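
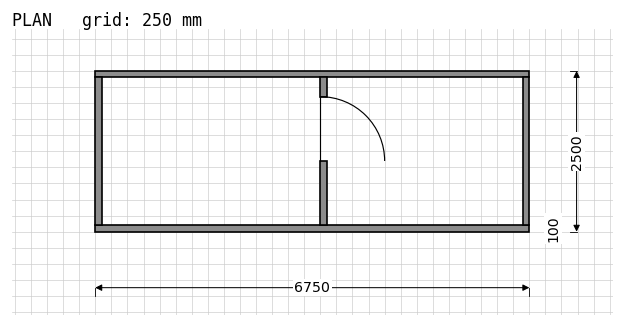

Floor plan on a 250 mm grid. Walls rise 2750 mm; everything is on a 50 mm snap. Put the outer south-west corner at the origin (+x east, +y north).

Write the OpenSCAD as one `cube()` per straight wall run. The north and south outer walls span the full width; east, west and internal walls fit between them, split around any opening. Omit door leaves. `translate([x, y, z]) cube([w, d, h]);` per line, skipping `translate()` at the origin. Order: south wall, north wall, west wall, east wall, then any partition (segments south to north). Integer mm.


cube([6750, 100, 2750]);
translate([0, 2400, 0]) cube([6750, 100, 2750]);
translate([0, 100, 0]) cube([100, 2300, 2750]);
translate([6650, 100, 0]) cube([100, 2300, 2750]);
translate([3500, 100, 0]) cube([100, 1000, 2750]);
translate([3500, 2100, 0]) cube([100, 300, 2750]);


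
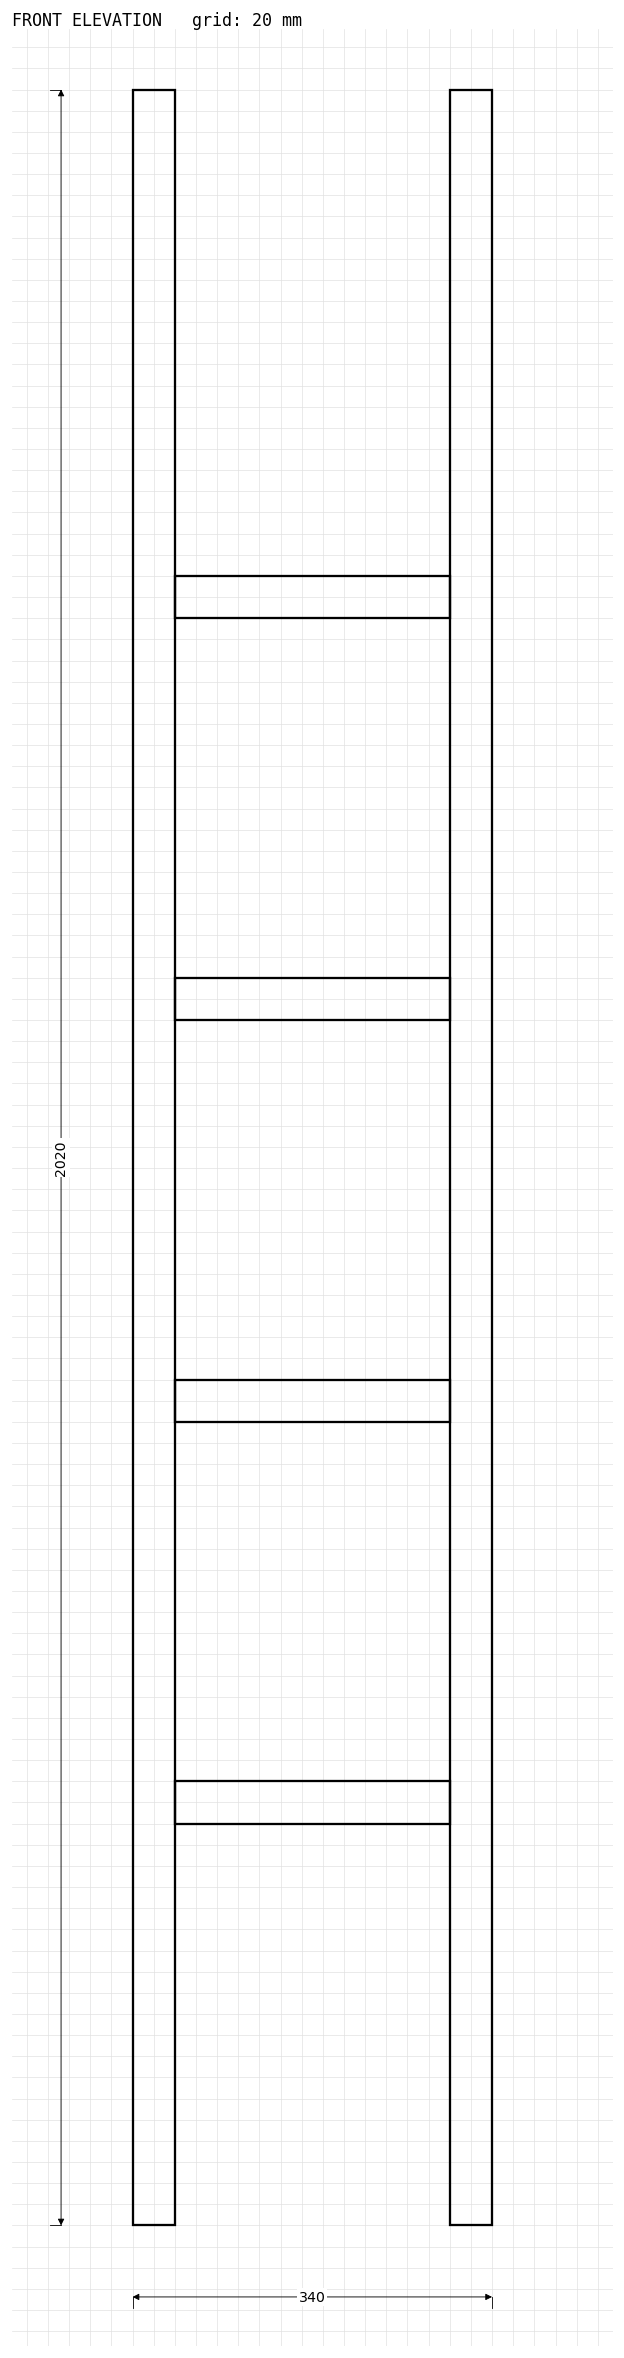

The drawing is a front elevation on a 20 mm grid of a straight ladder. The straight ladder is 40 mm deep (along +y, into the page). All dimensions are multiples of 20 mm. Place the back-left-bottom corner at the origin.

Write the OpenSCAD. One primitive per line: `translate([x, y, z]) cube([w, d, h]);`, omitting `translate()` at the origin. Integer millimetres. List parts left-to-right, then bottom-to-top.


cube([40, 40, 2020]);
translate([40, 0, 380]) cube([260, 40, 40]);
translate([40, 0, 760]) cube([260, 40, 40]);
translate([40, 0, 1140]) cube([260, 40, 40]);
translate([40, 0, 1520]) cube([260, 40, 40]);
translate([300, 0, 0]) cube([40, 40, 2020]);


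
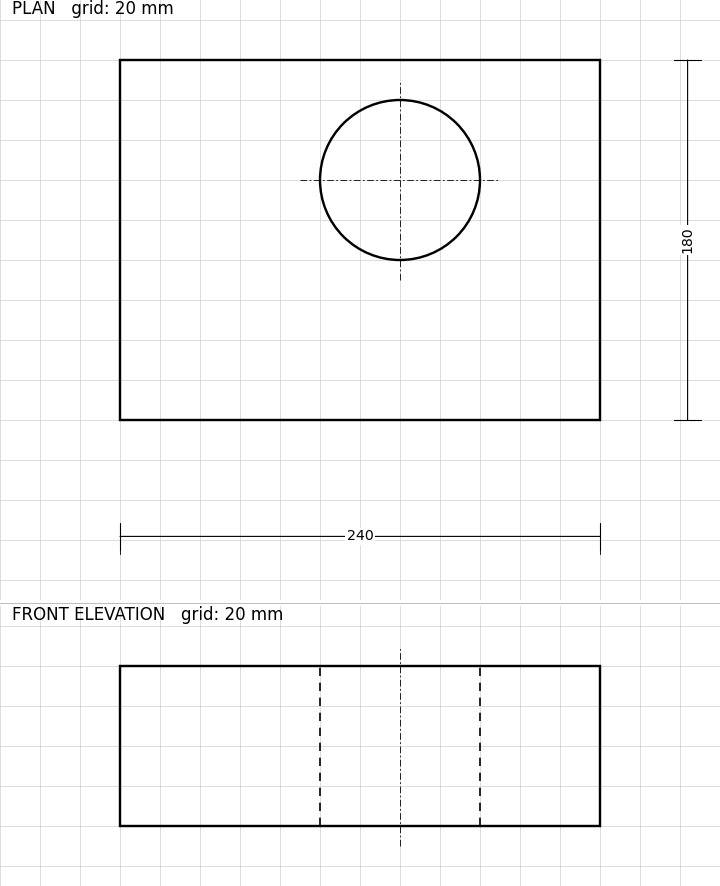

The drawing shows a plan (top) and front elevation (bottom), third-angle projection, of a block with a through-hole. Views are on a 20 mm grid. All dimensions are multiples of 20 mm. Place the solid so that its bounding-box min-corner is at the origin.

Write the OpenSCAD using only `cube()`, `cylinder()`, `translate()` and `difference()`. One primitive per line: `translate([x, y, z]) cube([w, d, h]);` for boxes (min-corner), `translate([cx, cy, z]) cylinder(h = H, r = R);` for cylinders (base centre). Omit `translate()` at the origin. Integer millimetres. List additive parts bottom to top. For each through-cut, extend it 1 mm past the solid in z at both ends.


difference() {
  cube([240, 180, 80]);
  translate([140, 120, -1]) cylinder(h = 82, r = 40);
}


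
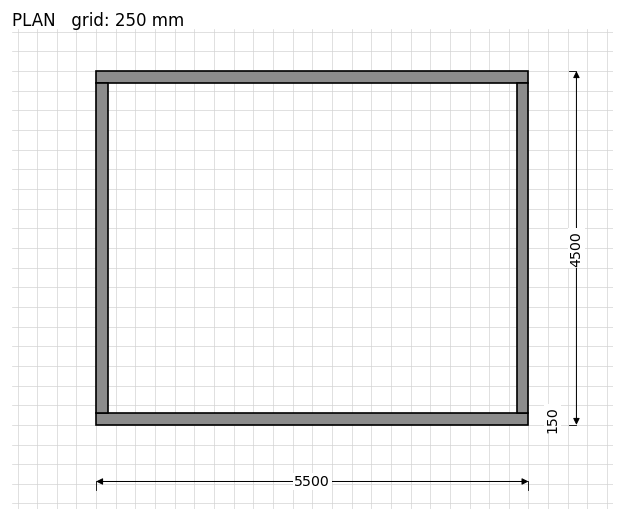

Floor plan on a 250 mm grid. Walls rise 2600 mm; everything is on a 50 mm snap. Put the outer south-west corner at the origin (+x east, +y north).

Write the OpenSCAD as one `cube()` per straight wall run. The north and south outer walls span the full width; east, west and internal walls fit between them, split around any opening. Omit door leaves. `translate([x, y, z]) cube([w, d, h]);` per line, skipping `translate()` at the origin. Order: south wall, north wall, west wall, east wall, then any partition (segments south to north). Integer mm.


cube([5500, 150, 2600]);
translate([0, 4350, 0]) cube([5500, 150, 2600]);
translate([0, 150, 0]) cube([150, 4200, 2600]);
translate([5350, 150, 0]) cube([150, 4200, 2600]);


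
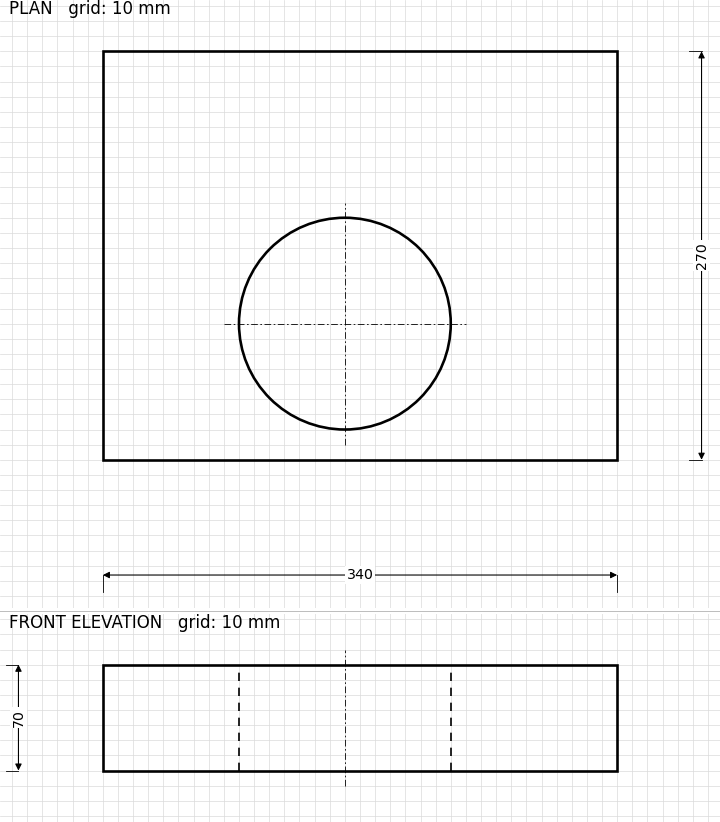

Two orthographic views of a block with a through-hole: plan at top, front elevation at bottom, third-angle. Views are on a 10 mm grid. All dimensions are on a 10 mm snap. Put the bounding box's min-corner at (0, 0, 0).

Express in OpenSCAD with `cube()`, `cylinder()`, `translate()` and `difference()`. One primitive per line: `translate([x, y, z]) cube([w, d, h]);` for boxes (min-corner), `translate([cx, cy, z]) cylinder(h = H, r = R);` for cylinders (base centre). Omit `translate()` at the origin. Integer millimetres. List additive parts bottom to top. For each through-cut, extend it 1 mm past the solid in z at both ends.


difference() {
  cube([340, 270, 70]);
  translate([160, 90, -1]) cylinder(h = 72, r = 70);
}


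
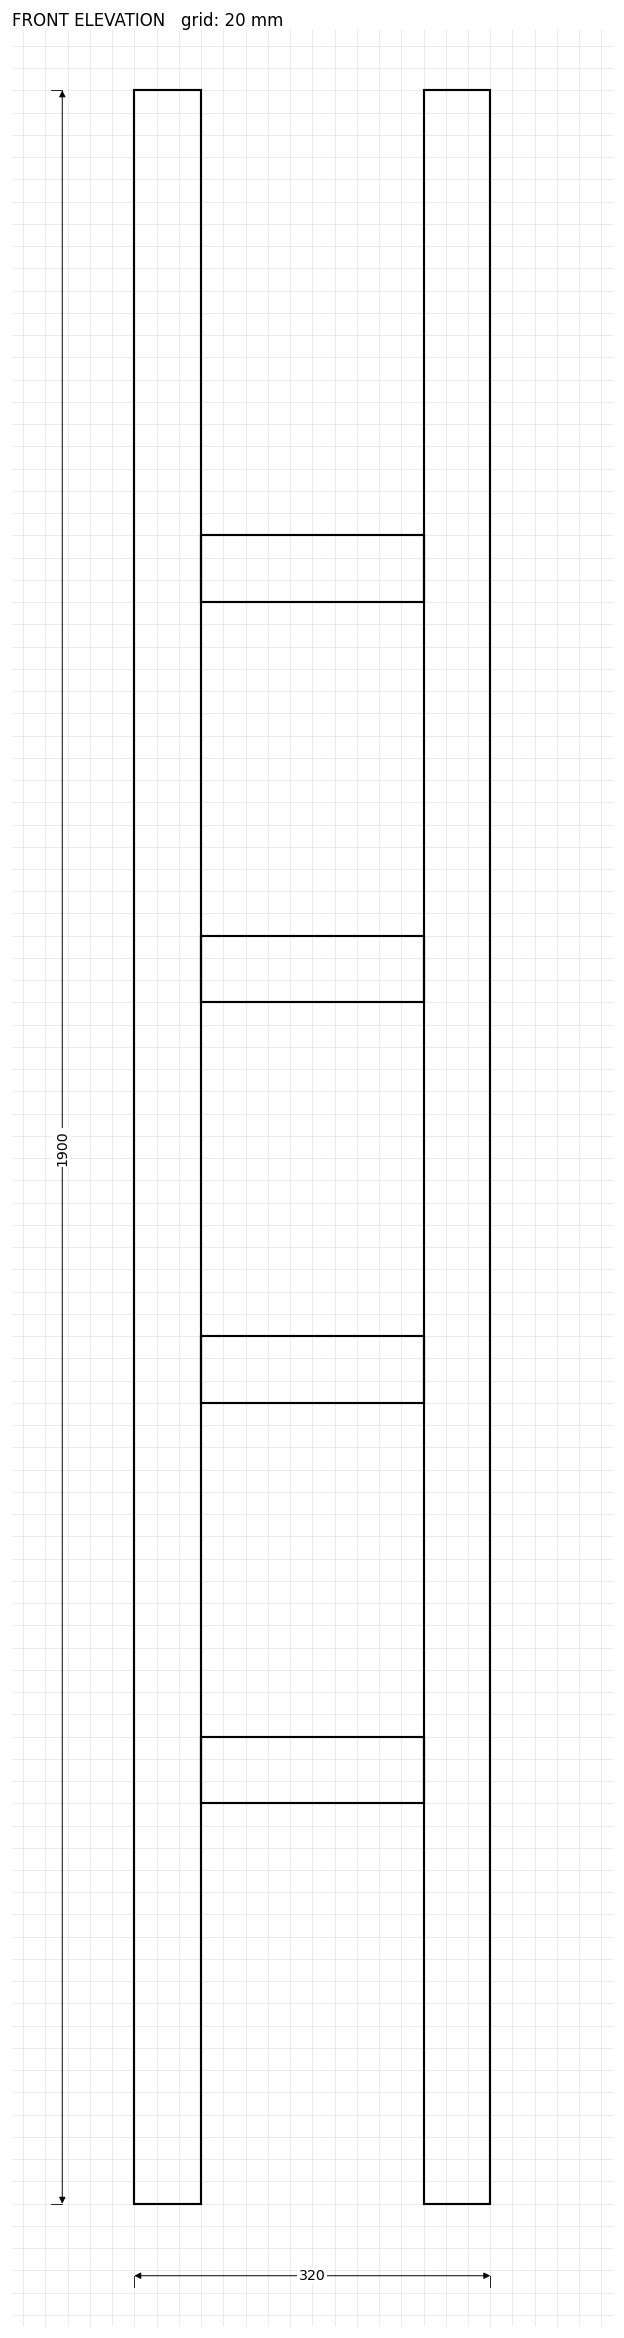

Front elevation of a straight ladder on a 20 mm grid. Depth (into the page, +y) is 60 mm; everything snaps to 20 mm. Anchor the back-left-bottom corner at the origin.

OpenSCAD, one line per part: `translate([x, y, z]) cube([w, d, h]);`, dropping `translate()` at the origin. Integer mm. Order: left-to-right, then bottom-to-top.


cube([60, 60, 1900]);
translate([60, 0, 360]) cube([200, 60, 60]);
translate([60, 0, 720]) cube([200, 60, 60]);
translate([60, 0, 1080]) cube([200, 60, 60]);
translate([60, 0, 1440]) cube([200, 60, 60]);
translate([260, 0, 0]) cube([60, 60, 1900]);


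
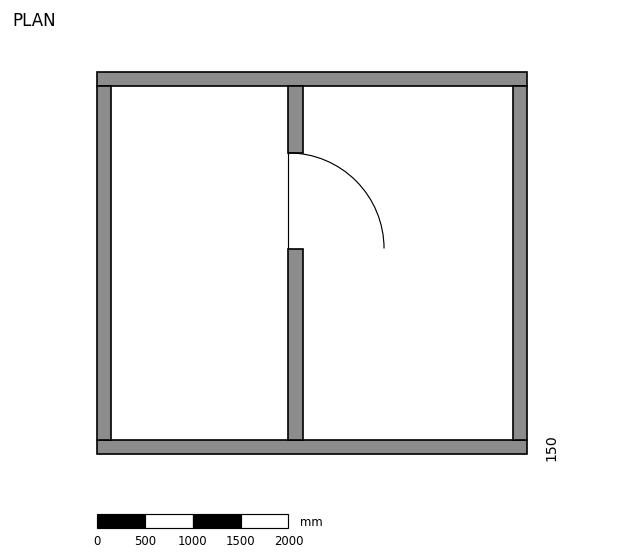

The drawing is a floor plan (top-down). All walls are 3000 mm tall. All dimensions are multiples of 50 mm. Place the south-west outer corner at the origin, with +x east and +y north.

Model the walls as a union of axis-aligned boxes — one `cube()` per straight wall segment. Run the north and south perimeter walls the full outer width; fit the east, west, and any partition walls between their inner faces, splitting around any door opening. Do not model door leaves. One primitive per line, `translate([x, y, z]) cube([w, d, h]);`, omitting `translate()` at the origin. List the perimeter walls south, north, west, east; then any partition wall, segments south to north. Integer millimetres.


cube([4500, 150, 3000]);
translate([0, 3850, 0]) cube([4500, 150, 3000]);
translate([0, 150, 0]) cube([150, 3700, 3000]);
translate([4350, 150, 0]) cube([150, 3700, 3000]);
translate([2000, 150, 0]) cube([150, 2000, 3000]);
translate([2000, 3150, 0]) cube([150, 700, 3000]);


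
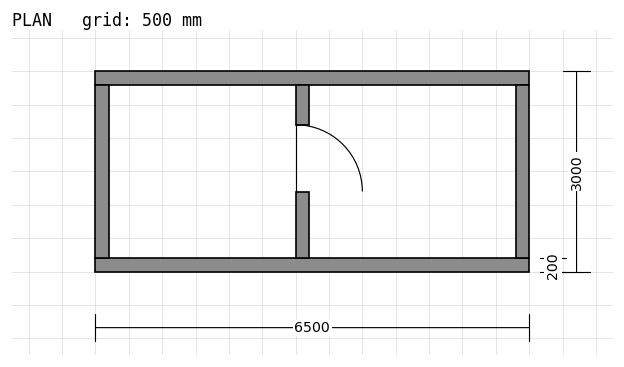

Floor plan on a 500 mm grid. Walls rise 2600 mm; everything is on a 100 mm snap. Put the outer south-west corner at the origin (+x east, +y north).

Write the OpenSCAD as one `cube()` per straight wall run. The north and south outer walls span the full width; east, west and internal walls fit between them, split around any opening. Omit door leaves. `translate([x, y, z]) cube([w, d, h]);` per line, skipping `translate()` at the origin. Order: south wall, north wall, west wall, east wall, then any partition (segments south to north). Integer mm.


cube([6500, 200, 2600]);
translate([0, 2800, 0]) cube([6500, 200, 2600]);
translate([0, 200, 0]) cube([200, 2600, 2600]);
translate([6300, 200, 0]) cube([200, 2600, 2600]);
translate([3000, 200, 0]) cube([200, 1000, 2600]);
translate([3000, 2200, 0]) cube([200, 600, 2600]);


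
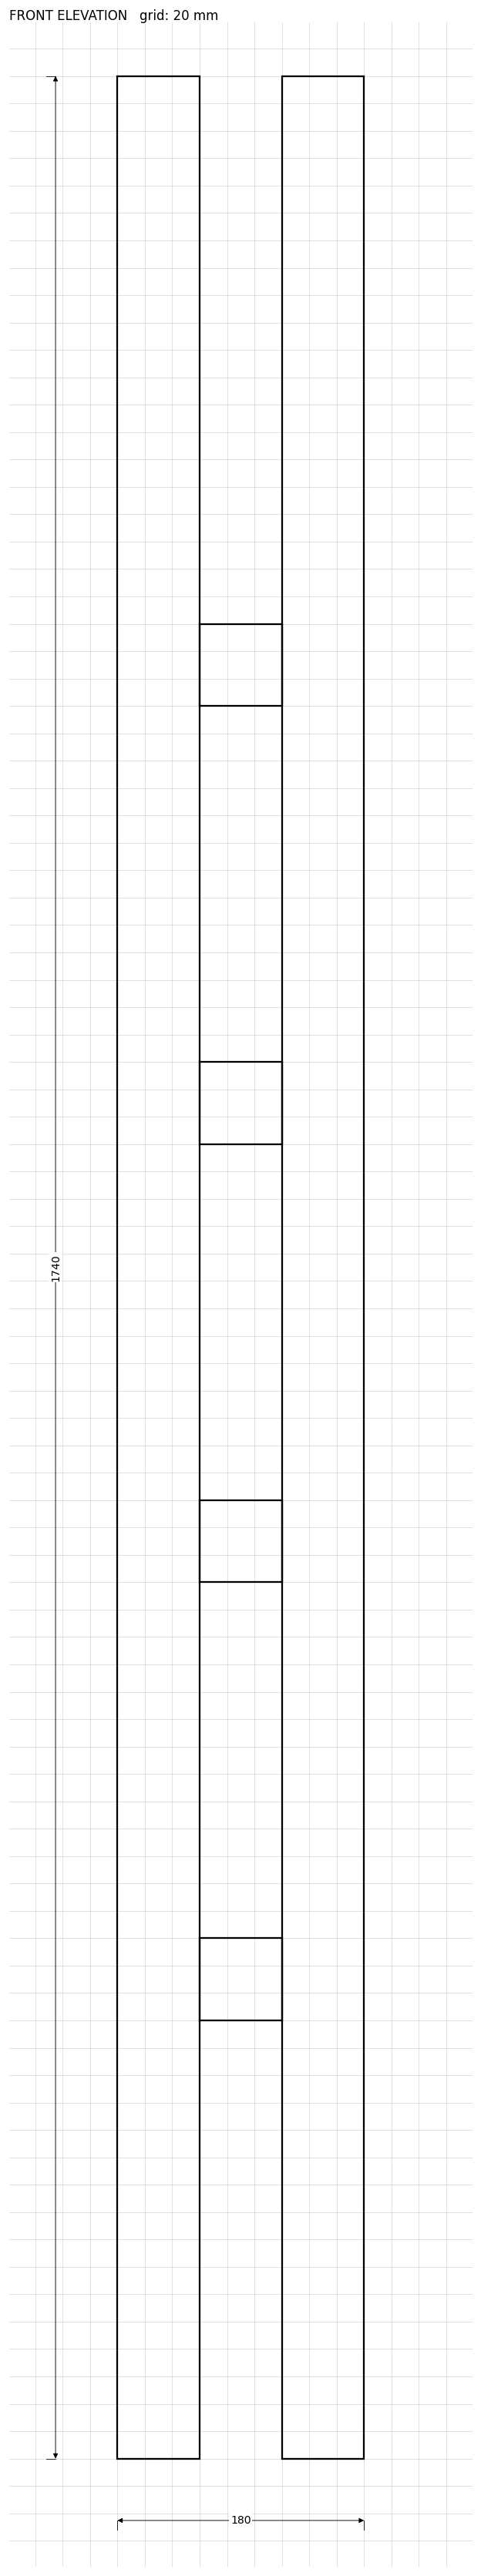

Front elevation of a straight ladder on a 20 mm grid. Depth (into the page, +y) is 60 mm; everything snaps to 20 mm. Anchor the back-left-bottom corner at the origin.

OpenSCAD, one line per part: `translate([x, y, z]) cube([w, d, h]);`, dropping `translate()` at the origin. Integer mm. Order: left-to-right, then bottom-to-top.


cube([60, 60, 1740]);
translate([60, 0, 320]) cube([60, 60, 60]);
translate([60, 0, 640]) cube([60, 60, 60]);
translate([60, 0, 960]) cube([60, 60, 60]);
translate([60, 0, 1280]) cube([60, 60, 60]);
translate([120, 0, 0]) cube([60, 60, 1740]);


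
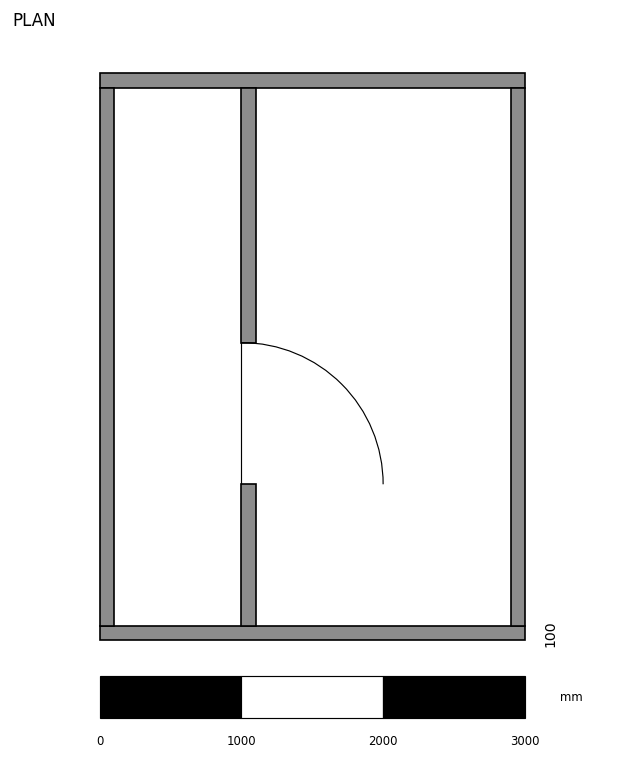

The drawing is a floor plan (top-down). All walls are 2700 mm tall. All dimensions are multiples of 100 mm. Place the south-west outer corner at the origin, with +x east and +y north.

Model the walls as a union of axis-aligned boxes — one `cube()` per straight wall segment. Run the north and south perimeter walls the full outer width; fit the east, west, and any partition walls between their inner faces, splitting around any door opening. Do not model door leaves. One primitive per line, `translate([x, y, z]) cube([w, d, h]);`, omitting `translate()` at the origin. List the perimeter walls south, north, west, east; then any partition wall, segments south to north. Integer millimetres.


cube([3000, 100, 2700]);
translate([0, 3900, 0]) cube([3000, 100, 2700]);
translate([0, 100, 0]) cube([100, 3800, 2700]);
translate([2900, 100, 0]) cube([100, 3800, 2700]);
translate([1000, 100, 0]) cube([100, 1000, 2700]);
translate([1000, 2100, 0]) cube([100, 1800, 2700]);


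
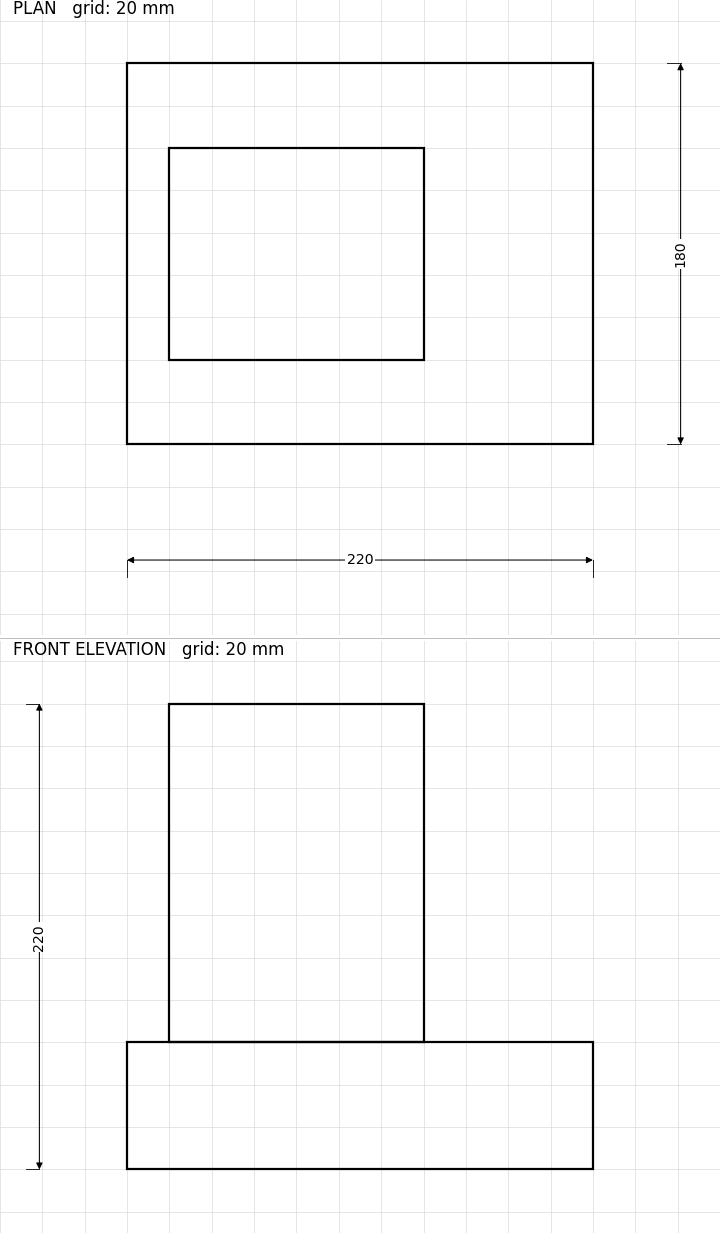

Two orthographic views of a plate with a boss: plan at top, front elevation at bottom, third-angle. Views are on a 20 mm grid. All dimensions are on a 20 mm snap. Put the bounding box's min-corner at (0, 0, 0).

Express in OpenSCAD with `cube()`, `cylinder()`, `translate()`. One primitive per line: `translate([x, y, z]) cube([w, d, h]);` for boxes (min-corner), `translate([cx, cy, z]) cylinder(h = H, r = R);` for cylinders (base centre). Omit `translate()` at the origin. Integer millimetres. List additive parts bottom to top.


cube([220, 180, 60]);
translate([20, 40, 60]) cube([120, 100, 160]);


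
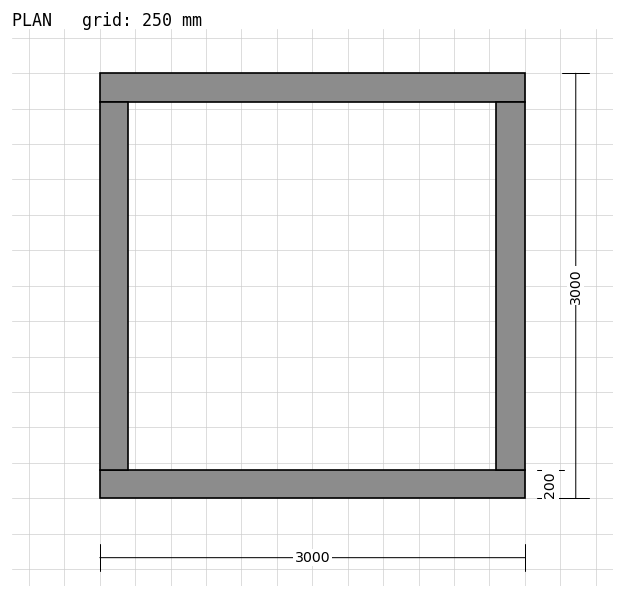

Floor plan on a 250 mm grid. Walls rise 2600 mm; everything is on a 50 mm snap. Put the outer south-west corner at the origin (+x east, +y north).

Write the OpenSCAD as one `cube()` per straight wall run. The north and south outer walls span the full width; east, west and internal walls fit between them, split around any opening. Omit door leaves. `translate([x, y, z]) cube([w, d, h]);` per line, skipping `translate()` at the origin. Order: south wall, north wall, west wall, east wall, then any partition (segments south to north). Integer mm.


cube([3000, 200, 2600]);
translate([0, 2800, 0]) cube([3000, 200, 2600]);
translate([0, 200, 0]) cube([200, 2600, 2600]);
translate([2800, 200, 0]) cube([200, 2600, 2600]);


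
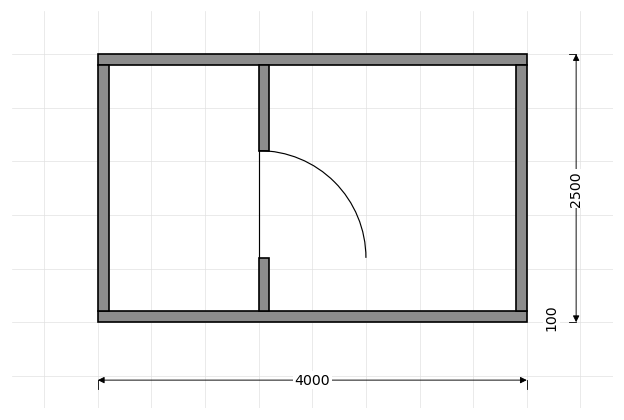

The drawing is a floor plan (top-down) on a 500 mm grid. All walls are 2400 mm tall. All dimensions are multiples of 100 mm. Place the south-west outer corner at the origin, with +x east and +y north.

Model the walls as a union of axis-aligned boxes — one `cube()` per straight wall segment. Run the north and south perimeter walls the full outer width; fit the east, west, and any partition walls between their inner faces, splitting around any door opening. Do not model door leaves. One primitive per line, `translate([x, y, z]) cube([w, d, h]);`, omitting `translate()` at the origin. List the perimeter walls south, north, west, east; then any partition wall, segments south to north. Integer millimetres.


cube([4000, 100, 2400]);
translate([0, 2400, 0]) cube([4000, 100, 2400]);
translate([0, 100, 0]) cube([100, 2300, 2400]);
translate([3900, 100, 0]) cube([100, 2300, 2400]);
translate([1500, 100, 0]) cube([100, 500, 2400]);
translate([1500, 1600, 0]) cube([100, 800, 2400]);


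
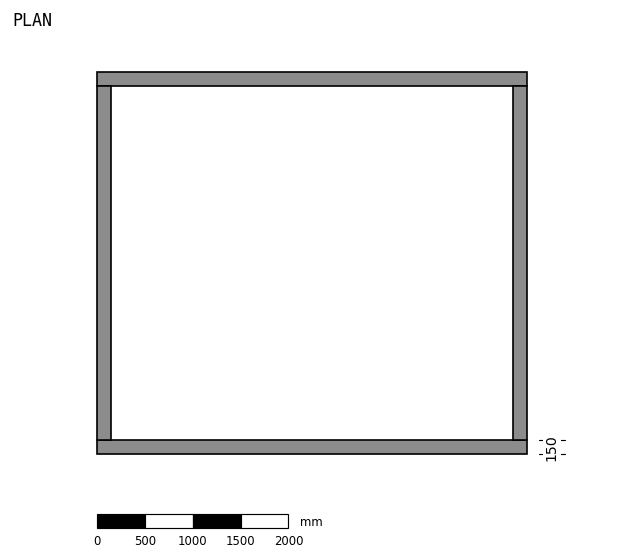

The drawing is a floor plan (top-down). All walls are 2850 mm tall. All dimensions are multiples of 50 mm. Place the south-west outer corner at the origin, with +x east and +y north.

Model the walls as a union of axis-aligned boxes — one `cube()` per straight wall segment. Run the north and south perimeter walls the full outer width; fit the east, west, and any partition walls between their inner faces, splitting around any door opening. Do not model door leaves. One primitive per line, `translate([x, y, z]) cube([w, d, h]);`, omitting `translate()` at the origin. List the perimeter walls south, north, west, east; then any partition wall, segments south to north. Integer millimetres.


cube([4500, 150, 2850]);
translate([0, 3850, 0]) cube([4500, 150, 2850]);
translate([0, 150, 0]) cube([150, 3700, 2850]);
translate([4350, 150, 0]) cube([150, 3700, 2850]);


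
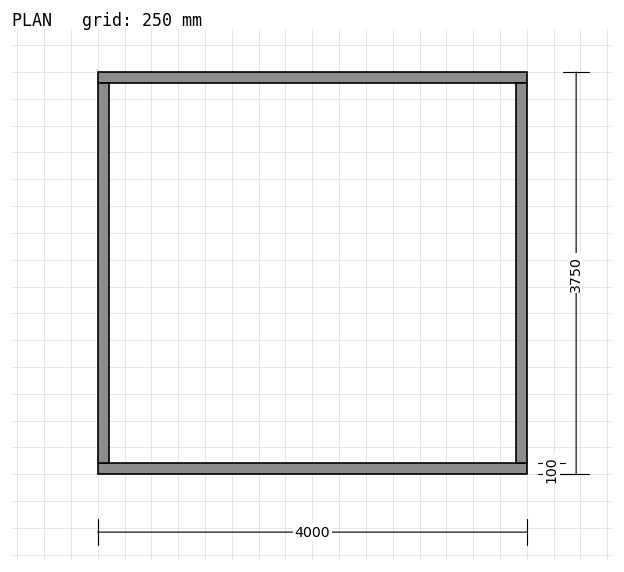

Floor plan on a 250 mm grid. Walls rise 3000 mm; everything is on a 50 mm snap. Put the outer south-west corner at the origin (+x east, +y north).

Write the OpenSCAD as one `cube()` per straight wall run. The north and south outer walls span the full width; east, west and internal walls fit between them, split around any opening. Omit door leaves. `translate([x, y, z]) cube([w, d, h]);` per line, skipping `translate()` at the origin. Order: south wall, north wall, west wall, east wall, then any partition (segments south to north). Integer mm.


cube([4000, 100, 3000]);
translate([0, 3650, 0]) cube([4000, 100, 3000]);
translate([0, 100, 0]) cube([100, 3550, 3000]);
translate([3900, 100, 0]) cube([100, 3550, 3000]);


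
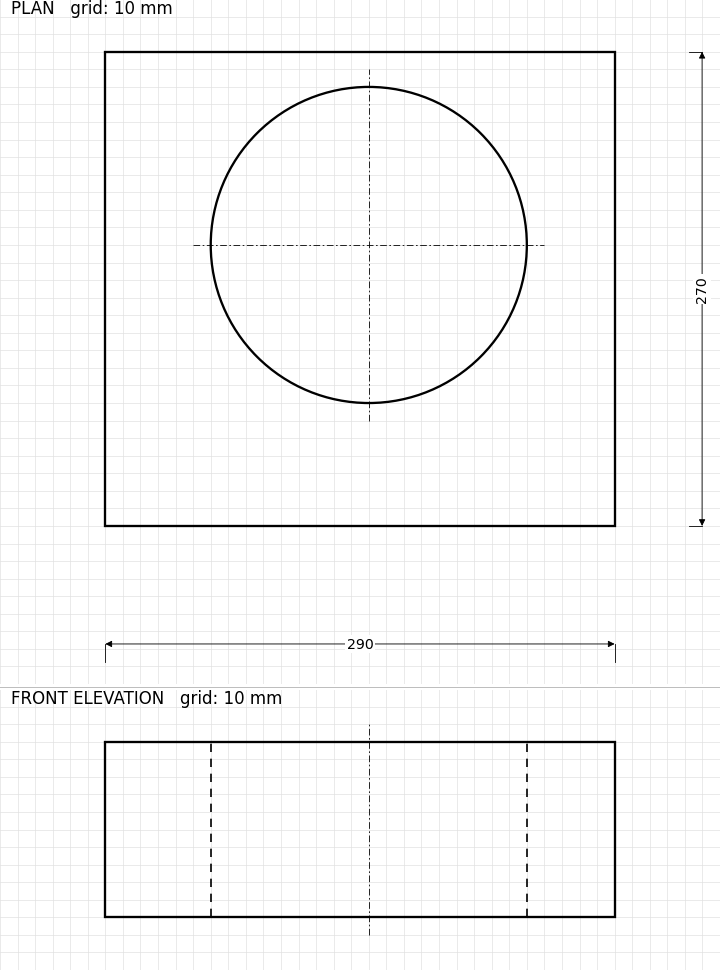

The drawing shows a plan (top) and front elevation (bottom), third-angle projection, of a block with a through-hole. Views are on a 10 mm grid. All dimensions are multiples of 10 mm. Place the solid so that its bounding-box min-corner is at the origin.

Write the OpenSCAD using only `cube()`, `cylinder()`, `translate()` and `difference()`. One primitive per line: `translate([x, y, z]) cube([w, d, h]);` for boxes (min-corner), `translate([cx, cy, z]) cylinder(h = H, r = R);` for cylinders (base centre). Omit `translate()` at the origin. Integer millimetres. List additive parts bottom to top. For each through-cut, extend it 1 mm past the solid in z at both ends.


difference() {
  cube([290, 270, 100]);
  translate([150, 160, -1]) cylinder(h = 102, r = 90);
}


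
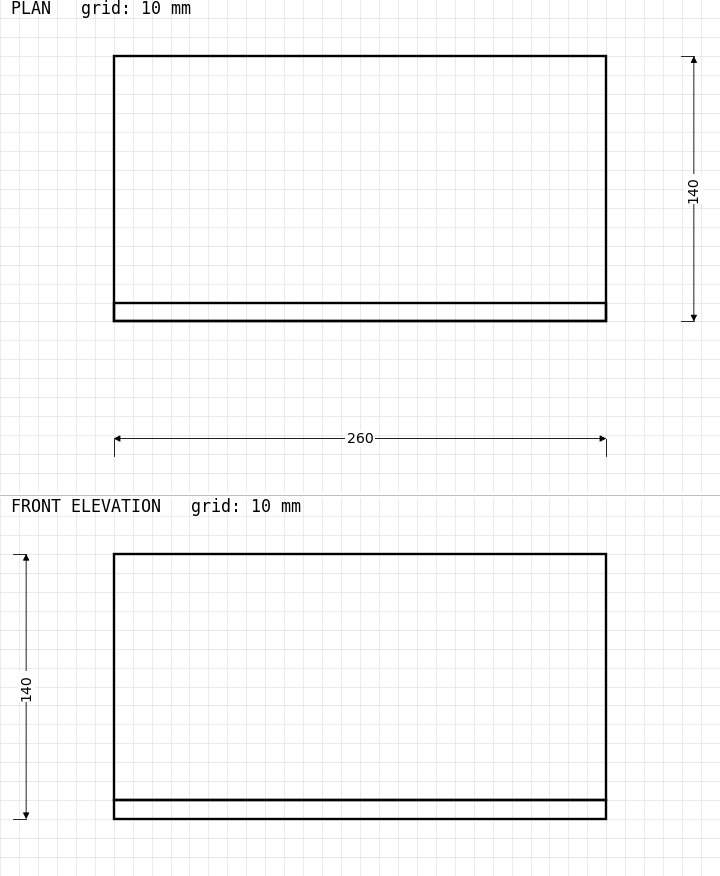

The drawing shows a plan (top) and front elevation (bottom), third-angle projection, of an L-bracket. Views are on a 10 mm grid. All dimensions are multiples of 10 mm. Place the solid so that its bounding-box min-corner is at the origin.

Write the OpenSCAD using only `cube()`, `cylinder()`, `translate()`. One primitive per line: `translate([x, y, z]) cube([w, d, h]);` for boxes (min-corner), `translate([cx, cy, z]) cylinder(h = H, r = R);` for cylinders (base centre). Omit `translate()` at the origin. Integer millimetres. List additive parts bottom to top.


cube([260, 140, 10]);
translate([0, 0, 10]) cube([260, 10, 130]);


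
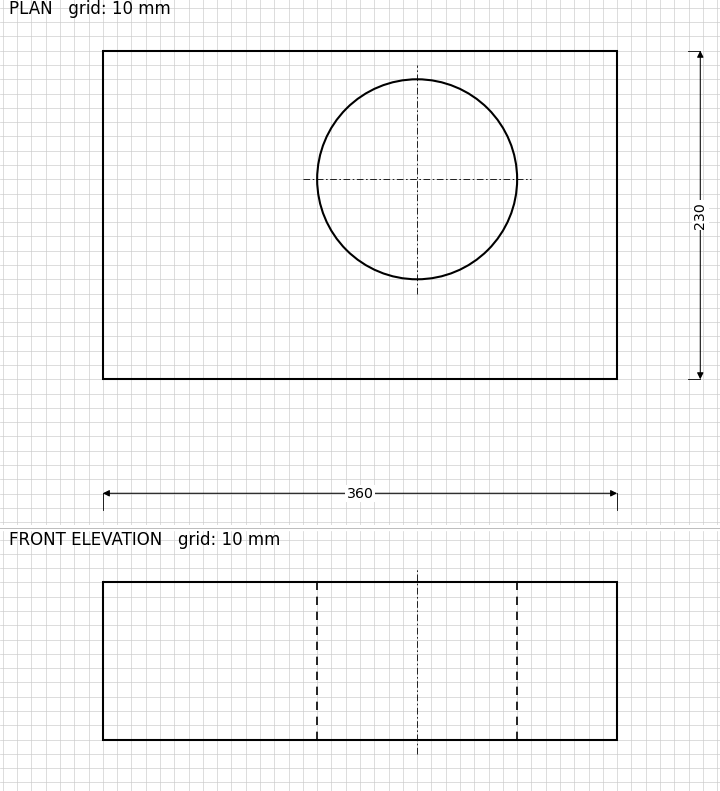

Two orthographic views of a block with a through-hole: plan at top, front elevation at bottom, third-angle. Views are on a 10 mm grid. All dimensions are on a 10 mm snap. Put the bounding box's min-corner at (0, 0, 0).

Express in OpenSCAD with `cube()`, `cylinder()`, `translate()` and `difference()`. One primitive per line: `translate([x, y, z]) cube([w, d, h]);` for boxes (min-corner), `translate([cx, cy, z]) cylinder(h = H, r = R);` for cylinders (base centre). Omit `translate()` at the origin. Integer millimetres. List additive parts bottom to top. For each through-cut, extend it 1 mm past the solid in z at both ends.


difference() {
  cube([360, 230, 110]);
  translate([220, 140, -1]) cylinder(h = 112, r = 70);
}


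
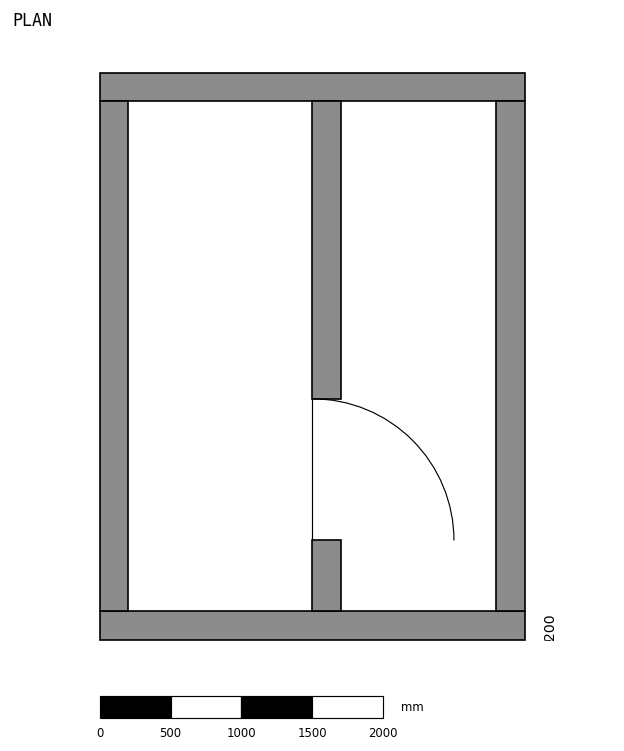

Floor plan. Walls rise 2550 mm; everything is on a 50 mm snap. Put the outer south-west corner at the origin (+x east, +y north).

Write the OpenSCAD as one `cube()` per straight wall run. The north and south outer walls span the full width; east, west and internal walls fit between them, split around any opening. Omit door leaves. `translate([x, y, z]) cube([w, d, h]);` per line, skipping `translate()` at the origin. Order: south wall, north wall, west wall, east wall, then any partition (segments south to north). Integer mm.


cube([3000, 200, 2550]);
translate([0, 3800, 0]) cube([3000, 200, 2550]);
translate([0, 200, 0]) cube([200, 3600, 2550]);
translate([2800, 200, 0]) cube([200, 3600, 2550]);
translate([1500, 200, 0]) cube([200, 500, 2550]);
translate([1500, 1700, 0]) cube([200, 2100, 2550]);


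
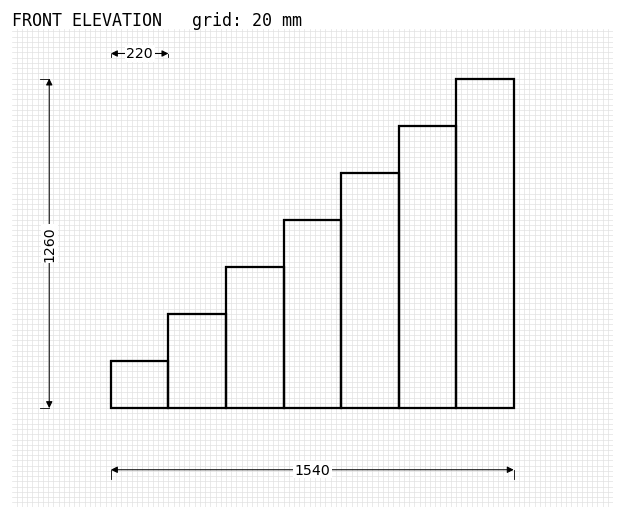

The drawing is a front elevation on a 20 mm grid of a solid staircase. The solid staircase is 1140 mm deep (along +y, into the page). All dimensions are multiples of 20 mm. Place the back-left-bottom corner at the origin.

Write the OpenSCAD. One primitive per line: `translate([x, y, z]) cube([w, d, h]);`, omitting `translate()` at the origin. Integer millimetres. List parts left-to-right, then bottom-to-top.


cube([220, 1140, 180]);
translate([220, 0, 0]) cube([220, 1140, 360]);
translate([440, 0, 0]) cube([220, 1140, 540]);
translate([660, 0, 0]) cube([220, 1140, 720]);
translate([880, 0, 0]) cube([220, 1140, 900]);
translate([1100, 0, 0]) cube([220, 1140, 1080]);
translate([1320, 0, 0]) cube([220, 1140, 1260]);


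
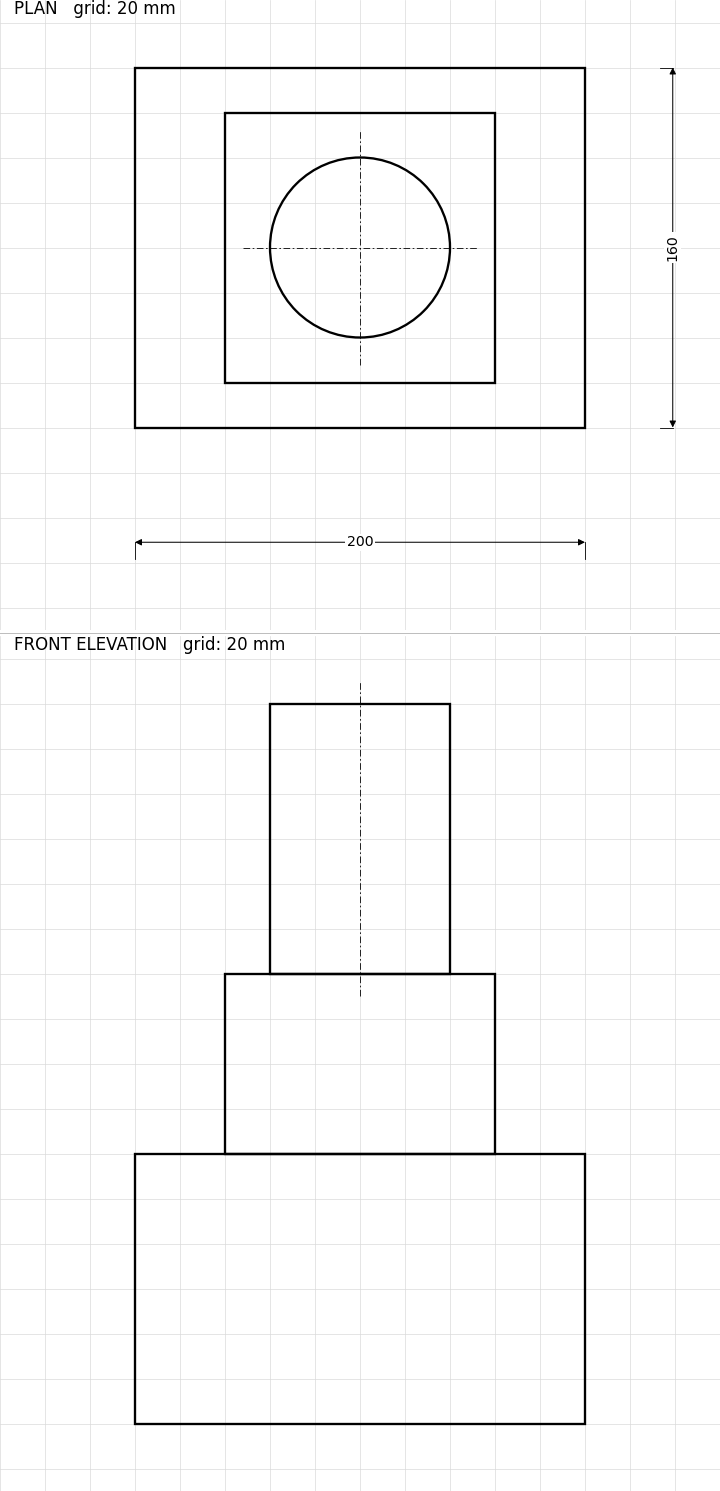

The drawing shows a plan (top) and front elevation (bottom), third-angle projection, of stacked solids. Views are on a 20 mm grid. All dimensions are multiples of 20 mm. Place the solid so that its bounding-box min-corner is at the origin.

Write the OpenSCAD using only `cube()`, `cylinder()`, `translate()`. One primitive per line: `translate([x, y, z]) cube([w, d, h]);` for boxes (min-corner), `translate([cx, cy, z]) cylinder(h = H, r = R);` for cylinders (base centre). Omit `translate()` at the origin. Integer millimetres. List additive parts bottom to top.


cube([200, 160, 120]);
translate([40, 20, 120]) cube([120, 120, 80]);
translate([100, 80, 200]) cylinder(h = 120, r = 40);


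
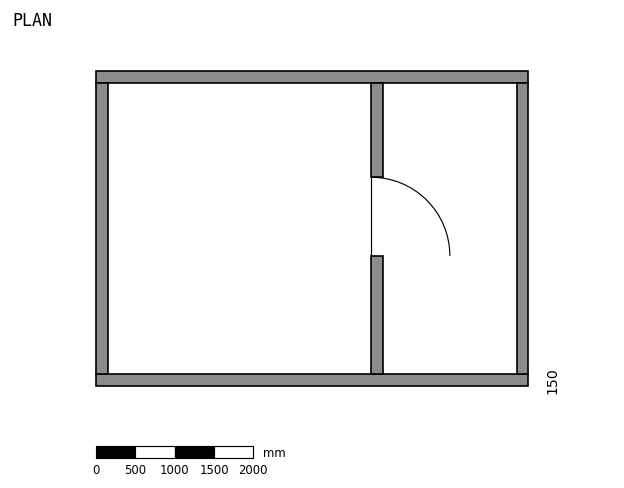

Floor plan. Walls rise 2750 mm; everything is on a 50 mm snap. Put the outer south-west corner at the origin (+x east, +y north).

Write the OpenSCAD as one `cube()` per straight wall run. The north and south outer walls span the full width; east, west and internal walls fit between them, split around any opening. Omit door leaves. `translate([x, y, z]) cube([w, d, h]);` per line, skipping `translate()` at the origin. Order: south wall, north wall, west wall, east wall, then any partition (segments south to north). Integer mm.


cube([5500, 150, 2750]);
translate([0, 3850, 0]) cube([5500, 150, 2750]);
translate([0, 150, 0]) cube([150, 3700, 2750]);
translate([5350, 150, 0]) cube([150, 3700, 2750]);
translate([3500, 150, 0]) cube([150, 1500, 2750]);
translate([3500, 2650, 0]) cube([150, 1200, 2750]);


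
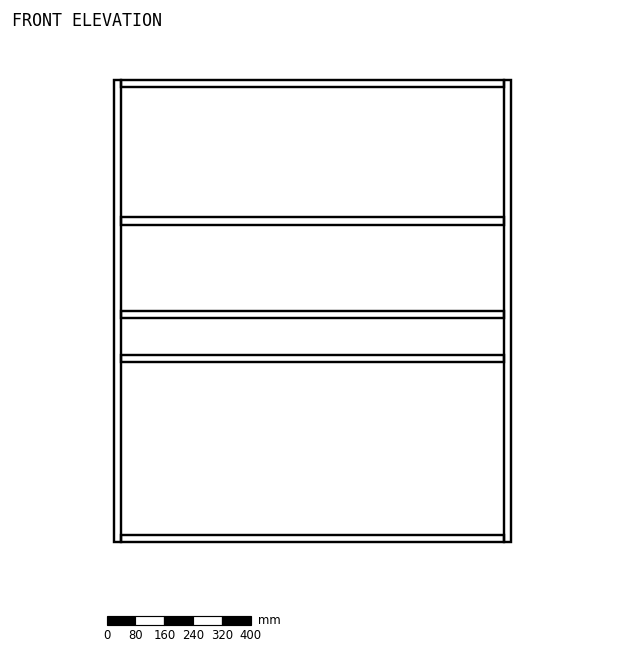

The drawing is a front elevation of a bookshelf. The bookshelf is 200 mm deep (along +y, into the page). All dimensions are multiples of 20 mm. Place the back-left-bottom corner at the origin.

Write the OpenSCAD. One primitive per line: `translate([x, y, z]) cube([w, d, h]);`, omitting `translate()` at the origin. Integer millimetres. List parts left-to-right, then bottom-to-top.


cube([20, 200, 1280]);
translate([20, 0, 0]) cube([1060, 200, 20]);
translate([20, 0, 500]) cube([1060, 200, 20]);
translate([20, 0, 620]) cube([1060, 200, 20]);
translate([20, 0, 880]) cube([1060, 200, 20]);
translate([20, 0, 1260]) cube([1060, 200, 20]);
translate([1080, 0, 0]) cube([20, 200, 1280]);


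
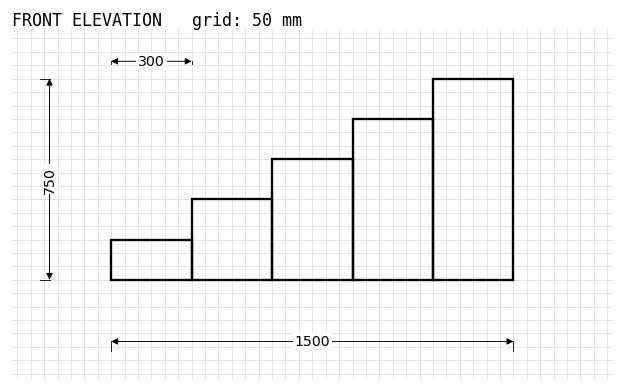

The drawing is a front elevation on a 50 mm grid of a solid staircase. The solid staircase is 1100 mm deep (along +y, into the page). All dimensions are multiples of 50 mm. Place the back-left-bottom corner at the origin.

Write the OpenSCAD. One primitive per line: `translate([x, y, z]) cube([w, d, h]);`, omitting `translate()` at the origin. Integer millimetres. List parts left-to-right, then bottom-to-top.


cube([300, 1100, 150]);
translate([300, 0, 0]) cube([300, 1100, 300]);
translate([600, 0, 0]) cube([300, 1100, 450]);
translate([900, 0, 0]) cube([300, 1100, 600]);
translate([1200, 0, 0]) cube([300, 1100, 750]);


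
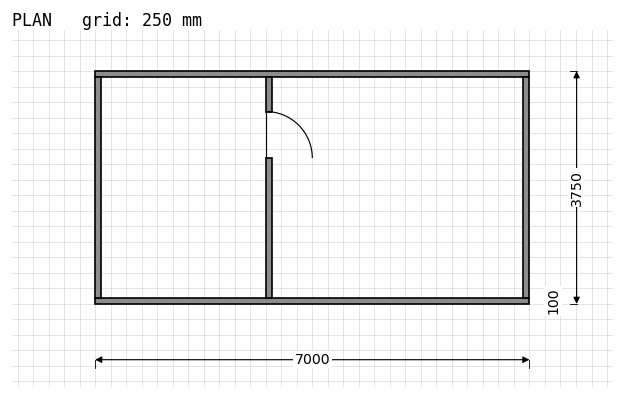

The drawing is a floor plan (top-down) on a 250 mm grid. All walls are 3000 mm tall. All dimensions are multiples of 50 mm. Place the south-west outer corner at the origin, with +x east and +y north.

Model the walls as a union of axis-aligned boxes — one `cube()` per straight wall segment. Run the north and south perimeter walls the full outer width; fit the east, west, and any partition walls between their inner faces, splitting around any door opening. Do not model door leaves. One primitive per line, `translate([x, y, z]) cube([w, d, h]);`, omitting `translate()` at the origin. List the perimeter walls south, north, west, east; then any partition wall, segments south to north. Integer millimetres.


cube([7000, 100, 3000]);
translate([0, 3650, 0]) cube([7000, 100, 3000]);
translate([0, 100, 0]) cube([100, 3550, 3000]);
translate([6900, 100, 0]) cube([100, 3550, 3000]);
translate([2750, 100, 0]) cube([100, 2250, 3000]);
translate([2750, 3100, 0]) cube([100, 550, 3000]);


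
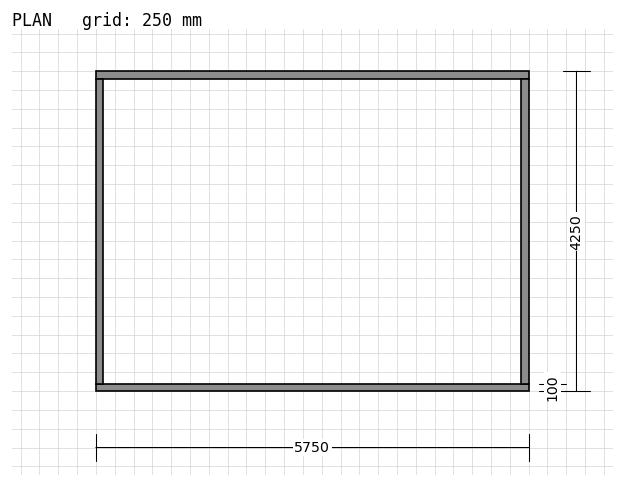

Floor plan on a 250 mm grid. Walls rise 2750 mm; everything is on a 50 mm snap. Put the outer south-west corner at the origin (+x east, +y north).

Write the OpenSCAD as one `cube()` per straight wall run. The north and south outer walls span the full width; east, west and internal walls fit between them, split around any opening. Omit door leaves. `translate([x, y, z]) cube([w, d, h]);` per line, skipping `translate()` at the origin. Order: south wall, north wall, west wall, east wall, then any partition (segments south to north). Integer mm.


cube([5750, 100, 2750]);
translate([0, 4150, 0]) cube([5750, 100, 2750]);
translate([0, 100, 0]) cube([100, 4050, 2750]);
translate([5650, 100, 0]) cube([100, 4050, 2750]);


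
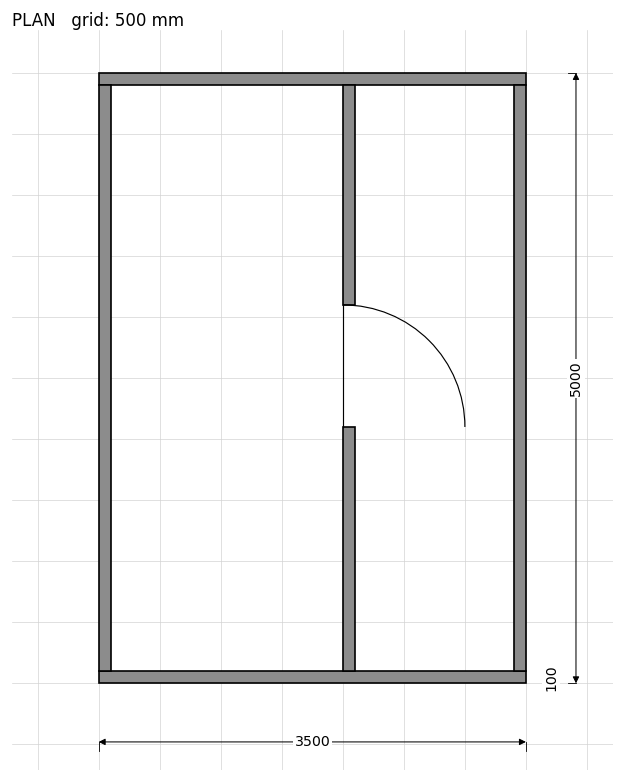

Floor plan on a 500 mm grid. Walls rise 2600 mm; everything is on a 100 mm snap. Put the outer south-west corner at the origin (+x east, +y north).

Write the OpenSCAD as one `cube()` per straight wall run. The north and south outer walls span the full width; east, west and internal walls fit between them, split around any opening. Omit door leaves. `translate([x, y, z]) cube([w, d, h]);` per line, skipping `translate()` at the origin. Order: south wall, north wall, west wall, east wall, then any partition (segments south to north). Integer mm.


cube([3500, 100, 2600]);
translate([0, 4900, 0]) cube([3500, 100, 2600]);
translate([0, 100, 0]) cube([100, 4800, 2600]);
translate([3400, 100, 0]) cube([100, 4800, 2600]);
translate([2000, 100, 0]) cube([100, 2000, 2600]);
translate([2000, 3100, 0]) cube([100, 1800, 2600]);


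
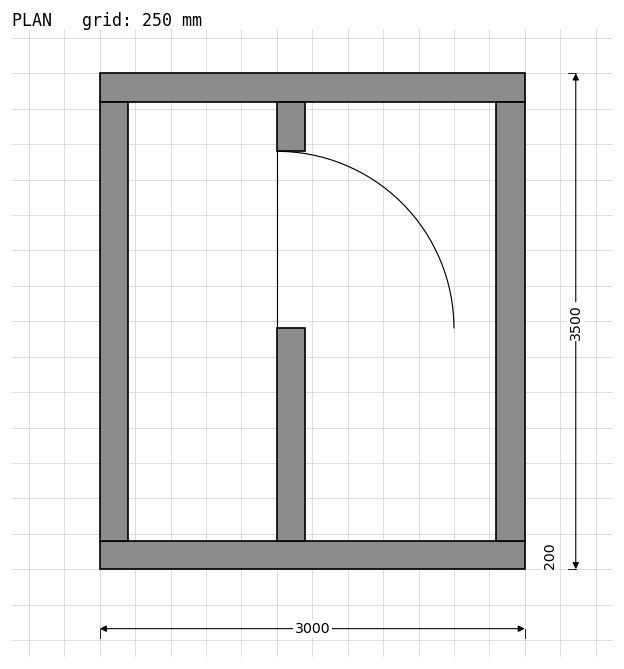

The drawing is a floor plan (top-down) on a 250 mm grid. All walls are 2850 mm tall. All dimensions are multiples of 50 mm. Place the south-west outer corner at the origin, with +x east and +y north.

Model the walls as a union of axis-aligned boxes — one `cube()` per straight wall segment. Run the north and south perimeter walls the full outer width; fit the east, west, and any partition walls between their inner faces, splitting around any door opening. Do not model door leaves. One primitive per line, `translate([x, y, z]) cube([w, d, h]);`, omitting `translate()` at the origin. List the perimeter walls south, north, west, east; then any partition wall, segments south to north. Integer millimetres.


cube([3000, 200, 2850]);
translate([0, 3300, 0]) cube([3000, 200, 2850]);
translate([0, 200, 0]) cube([200, 3100, 2850]);
translate([2800, 200, 0]) cube([200, 3100, 2850]);
translate([1250, 200, 0]) cube([200, 1500, 2850]);
translate([1250, 2950, 0]) cube([200, 350, 2850]);


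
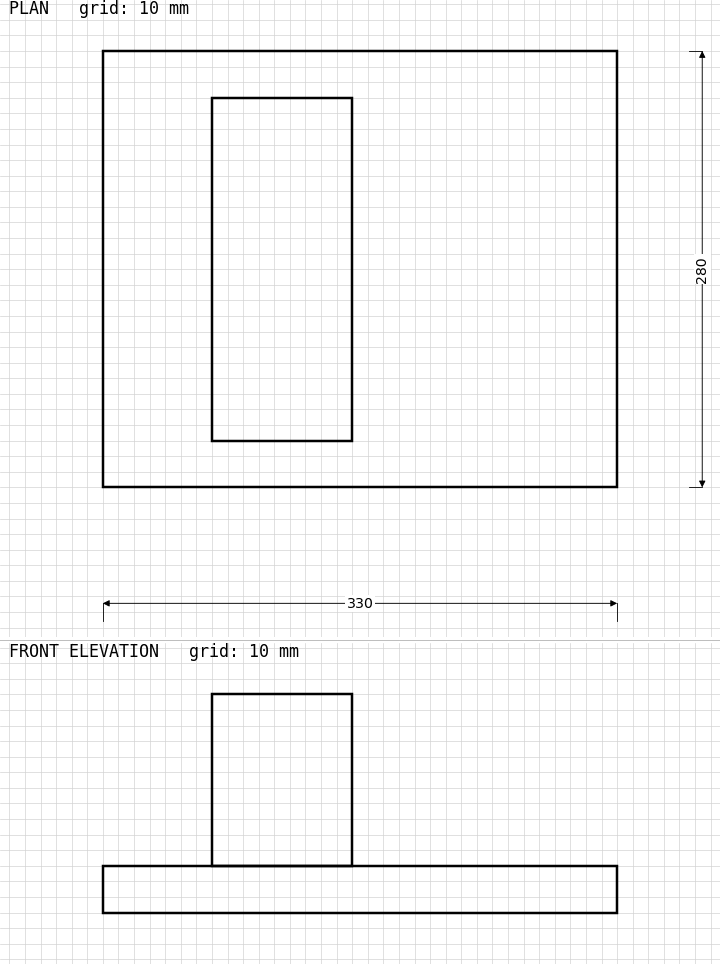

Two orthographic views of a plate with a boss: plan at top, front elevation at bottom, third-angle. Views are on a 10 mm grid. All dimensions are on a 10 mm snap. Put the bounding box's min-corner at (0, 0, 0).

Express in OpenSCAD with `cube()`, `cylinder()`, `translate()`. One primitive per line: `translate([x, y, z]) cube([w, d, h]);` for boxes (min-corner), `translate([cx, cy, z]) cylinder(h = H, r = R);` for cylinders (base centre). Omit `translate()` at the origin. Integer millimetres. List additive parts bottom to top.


cube([330, 280, 30]);
translate([70, 30, 30]) cube([90, 220, 110]);


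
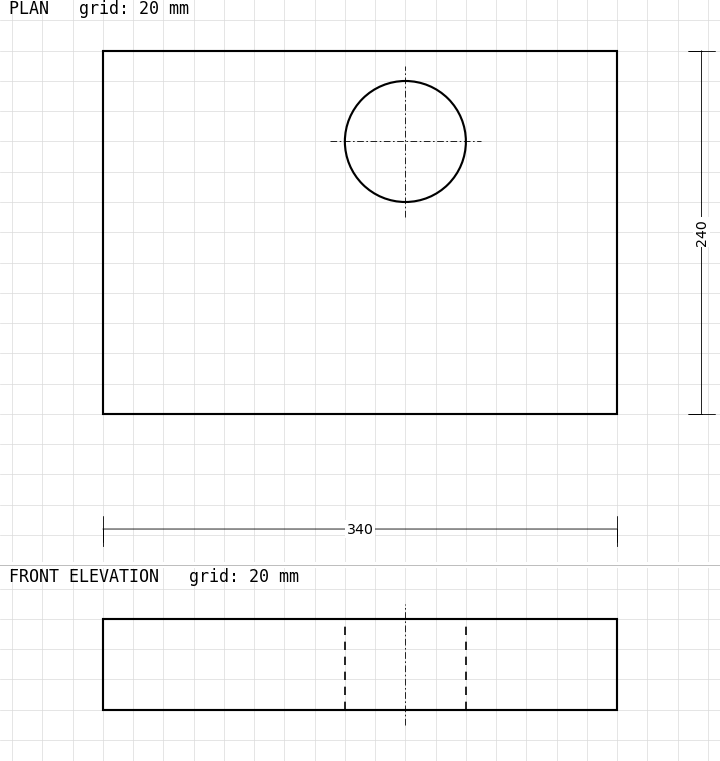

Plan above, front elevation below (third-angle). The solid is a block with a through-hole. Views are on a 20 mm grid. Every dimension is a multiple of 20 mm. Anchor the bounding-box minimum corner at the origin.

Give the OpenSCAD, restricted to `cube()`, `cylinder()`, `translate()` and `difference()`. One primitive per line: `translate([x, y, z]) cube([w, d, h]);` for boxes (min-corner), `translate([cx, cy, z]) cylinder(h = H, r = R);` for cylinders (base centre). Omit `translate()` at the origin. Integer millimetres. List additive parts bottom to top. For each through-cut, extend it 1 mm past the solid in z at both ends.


difference() {
  cube([340, 240, 60]);
  translate([200, 180, -1]) cylinder(h = 62, r = 40);
}


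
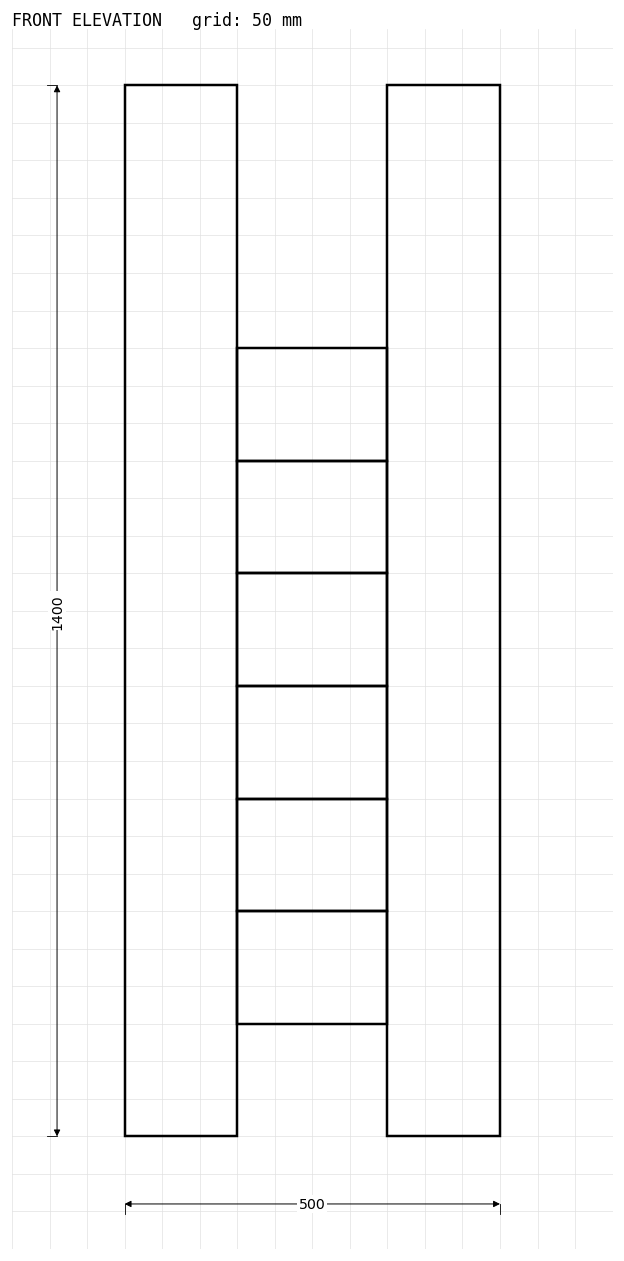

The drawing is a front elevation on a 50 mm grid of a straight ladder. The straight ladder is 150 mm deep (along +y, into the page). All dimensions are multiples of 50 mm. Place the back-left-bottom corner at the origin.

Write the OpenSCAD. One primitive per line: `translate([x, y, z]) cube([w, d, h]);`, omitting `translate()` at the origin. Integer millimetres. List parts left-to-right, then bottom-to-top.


cube([150, 150, 1400]);
translate([150, 0, 150]) cube([200, 150, 150]);
translate([150, 0, 300]) cube([200, 150, 150]);
translate([150, 0, 450]) cube([200, 150, 150]);
translate([150, 0, 600]) cube([200, 150, 150]);
translate([150, 0, 750]) cube([200, 150, 150]);
translate([150, 0, 900]) cube([200, 150, 150]);
translate([350, 0, 0]) cube([150, 150, 1400]);


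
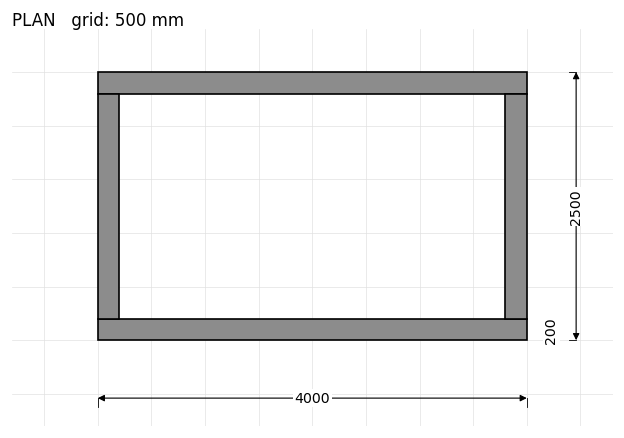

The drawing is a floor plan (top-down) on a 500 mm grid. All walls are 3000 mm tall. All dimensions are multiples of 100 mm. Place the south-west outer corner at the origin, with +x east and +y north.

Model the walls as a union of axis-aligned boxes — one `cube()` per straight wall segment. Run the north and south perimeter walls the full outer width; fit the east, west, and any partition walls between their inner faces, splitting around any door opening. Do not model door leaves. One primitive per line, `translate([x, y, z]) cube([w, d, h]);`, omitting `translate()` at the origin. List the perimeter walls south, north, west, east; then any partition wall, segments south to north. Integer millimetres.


cube([4000, 200, 3000]);
translate([0, 2300, 0]) cube([4000, 200, 3000]);
translate([0, 200, 0]) cube([200, 2100, 3000]);
translate([3800, 200, 0]) cube([200, 2100, 3000]);


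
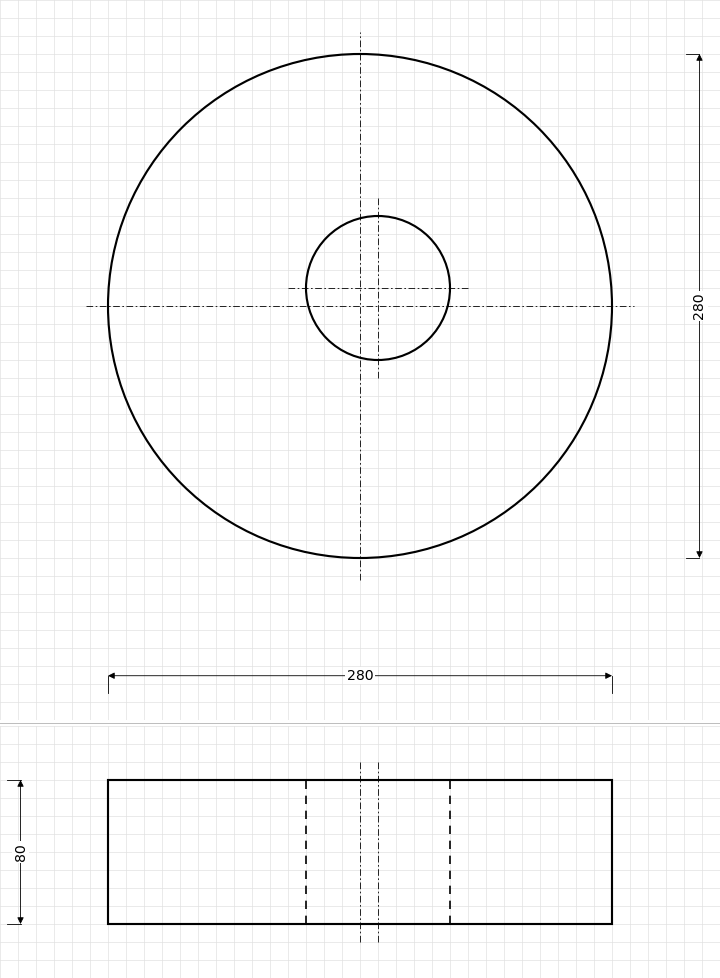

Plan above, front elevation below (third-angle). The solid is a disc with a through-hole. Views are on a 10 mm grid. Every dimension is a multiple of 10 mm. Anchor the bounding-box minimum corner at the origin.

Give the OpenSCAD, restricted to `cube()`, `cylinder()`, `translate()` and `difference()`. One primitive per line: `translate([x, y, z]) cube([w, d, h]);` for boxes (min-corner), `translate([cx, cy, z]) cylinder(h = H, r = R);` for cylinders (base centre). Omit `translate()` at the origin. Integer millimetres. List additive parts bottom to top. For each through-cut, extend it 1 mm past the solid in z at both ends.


difference() {
  translate([140, 140, 0]) cylinder(h = 80, r = 140);
  translate([150, 150, -1]) cylinder(h = 82, r = 40);
}


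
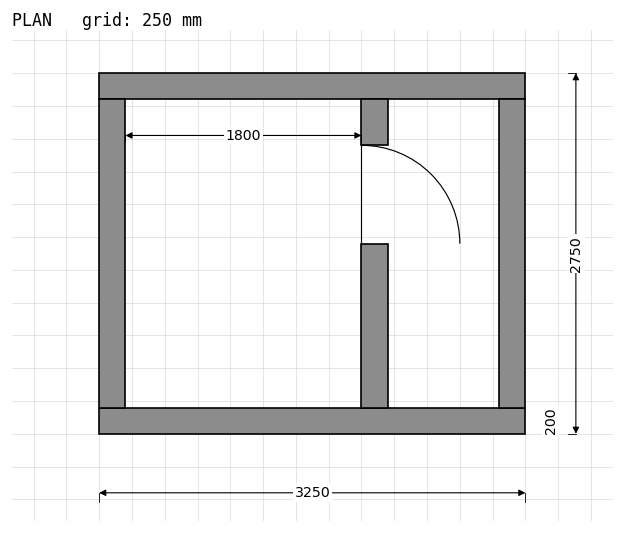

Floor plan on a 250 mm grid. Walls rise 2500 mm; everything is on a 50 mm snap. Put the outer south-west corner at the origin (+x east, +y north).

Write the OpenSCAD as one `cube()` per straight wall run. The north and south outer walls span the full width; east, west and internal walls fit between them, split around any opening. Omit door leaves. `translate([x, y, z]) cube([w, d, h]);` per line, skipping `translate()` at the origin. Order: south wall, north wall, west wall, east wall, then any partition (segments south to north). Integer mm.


cube([3250, 200, 2500]);
translate([0, 2550, 0]) cube([3250, 200, 2500]);
translate([0, 200, 0]) cube([200, 2350, 2500]);
translate([3050, 200, 0]) cube([200, 2350, 2500]);
translate([2000, 200, 0]) cube([200, 1250, 2500]);
translate([2000, 2200, 0]) cube([200, 350, 2500]);


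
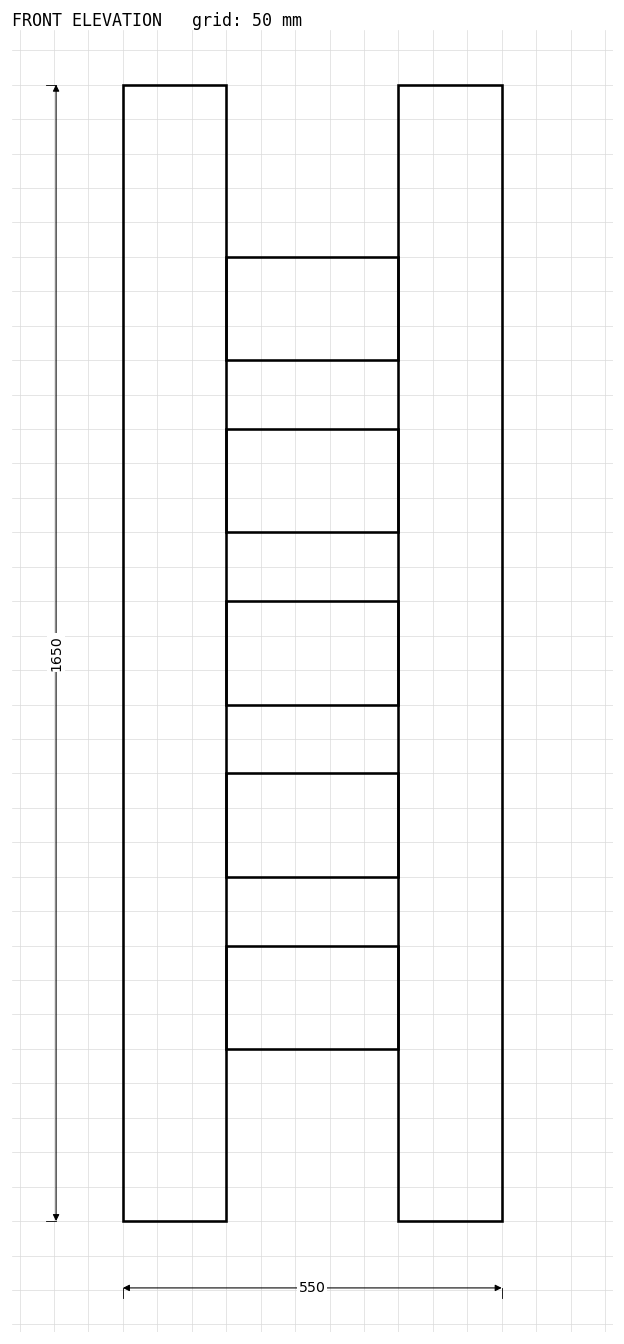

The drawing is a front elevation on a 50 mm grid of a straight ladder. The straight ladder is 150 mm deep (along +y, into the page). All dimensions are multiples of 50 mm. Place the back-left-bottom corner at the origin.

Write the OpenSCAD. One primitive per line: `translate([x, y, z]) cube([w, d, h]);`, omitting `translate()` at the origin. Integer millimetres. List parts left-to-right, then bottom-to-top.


cube([150, 150, 1650]);
translate([150, 0, 250]) cube([250, 150, 150]);
translate([150, 0, 500]) cube([250, 150, 150]);
translate([150, 0, 750]) cube([250, 150, 150]);
translate([150, 0, 1000]) cube([250, 150, 150]);
translate([150, 0, 1250]) cube([250, 150, 150]);
translate([400, 0, 0]) cube([150, 150, 1650]);


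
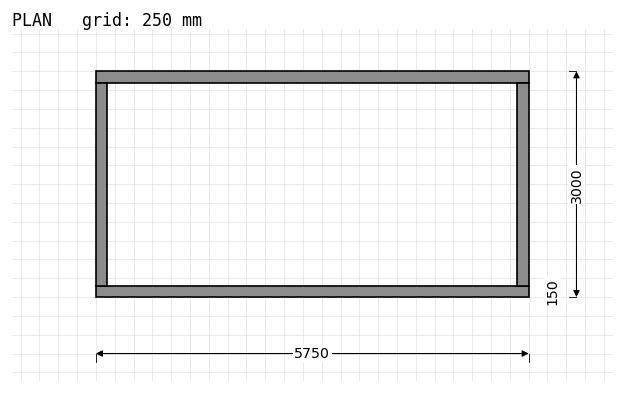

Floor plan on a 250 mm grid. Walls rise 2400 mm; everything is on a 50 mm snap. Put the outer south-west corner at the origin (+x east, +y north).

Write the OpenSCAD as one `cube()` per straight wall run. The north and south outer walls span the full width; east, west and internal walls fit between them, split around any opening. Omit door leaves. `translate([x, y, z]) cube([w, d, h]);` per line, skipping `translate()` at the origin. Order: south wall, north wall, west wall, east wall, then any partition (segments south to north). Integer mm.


cube([5750, 150, 2400]);
translate([0, 2850, 0]) cube([5750, 150, 2400]);
translate([0, 150, 0]) cube([150, 2700, 2400]);
translate([5600, 150, 0]) cube([150, 2700, 2400]);


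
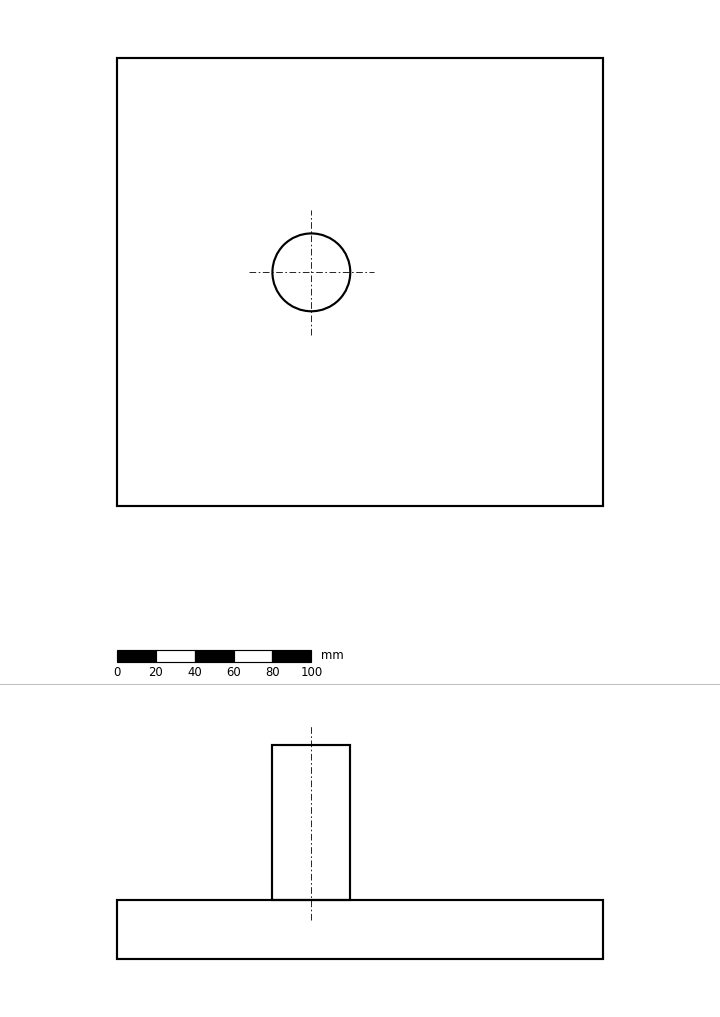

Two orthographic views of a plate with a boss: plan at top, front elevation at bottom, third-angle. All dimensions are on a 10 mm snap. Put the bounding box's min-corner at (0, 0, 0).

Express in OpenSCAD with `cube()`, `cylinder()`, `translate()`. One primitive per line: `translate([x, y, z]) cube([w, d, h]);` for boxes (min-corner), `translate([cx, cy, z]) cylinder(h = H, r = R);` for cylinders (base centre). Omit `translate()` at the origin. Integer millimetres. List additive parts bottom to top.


cube([250, 230, 30]);
translate([100, 120, 30]) cylinder(h = 80, r = 20);


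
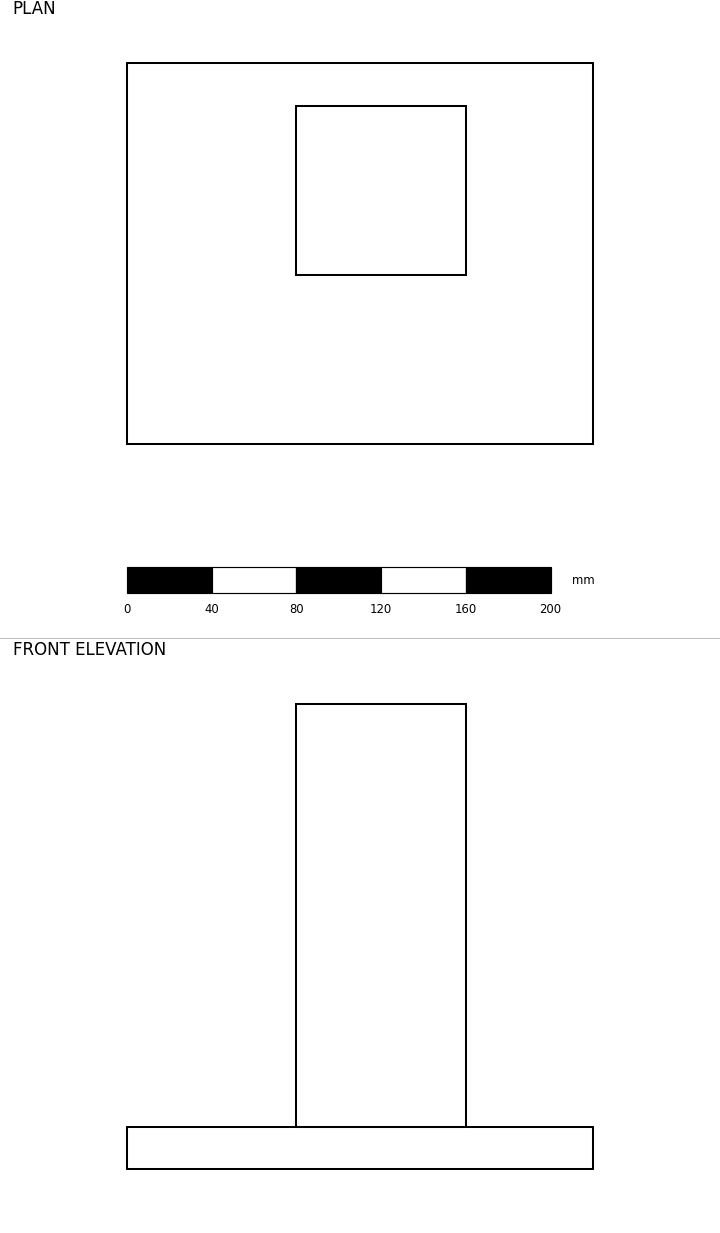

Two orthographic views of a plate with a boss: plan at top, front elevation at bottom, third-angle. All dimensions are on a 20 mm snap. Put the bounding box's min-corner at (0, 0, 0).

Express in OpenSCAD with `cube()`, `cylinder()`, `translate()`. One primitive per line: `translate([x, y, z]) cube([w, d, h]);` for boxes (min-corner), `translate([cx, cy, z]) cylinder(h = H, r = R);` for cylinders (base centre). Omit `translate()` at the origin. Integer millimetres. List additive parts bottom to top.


cube([220, 180, 20]);
translate([80, 80, 20]) cube([80, 80, 200]);
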